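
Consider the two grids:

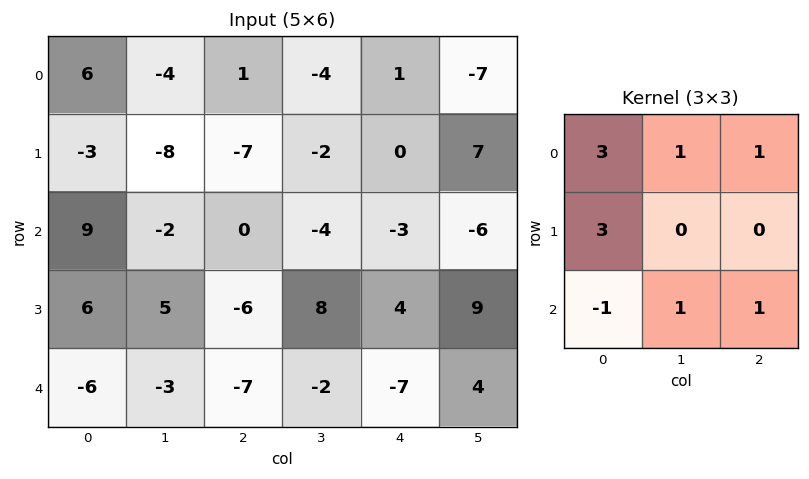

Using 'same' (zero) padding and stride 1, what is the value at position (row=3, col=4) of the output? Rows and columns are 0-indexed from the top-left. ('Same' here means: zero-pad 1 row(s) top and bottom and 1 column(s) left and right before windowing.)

The receptive field on the zero-padded input at this output position is [-4 -3 -6 / 8 4 9 / -2 -7 4]. Elementwise product with the kernel and sum: -4·3 + -3·1 + -6·1 + 8·3 + -2·-1 + -7·1 + 4·1.

2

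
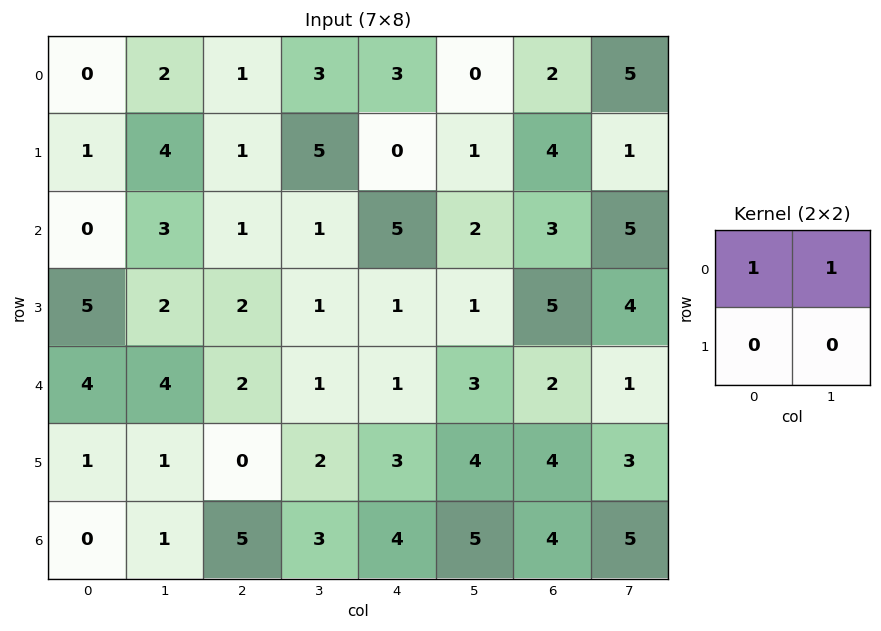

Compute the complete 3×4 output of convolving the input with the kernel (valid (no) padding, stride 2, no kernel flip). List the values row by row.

Output[0,0]: The receptive field on the input at this output position is [0 2 / 1 4]. Elementwise product with the kernel and sum: 0·1 + 2·1.
Output[0,1]: The receptive field on the input at this output position is [1 3 / 1 5]. Elementwise product with the kernel and sum: 1·1 + 3·1.

2 4 3 7
3 2 7 8
8 3 4 3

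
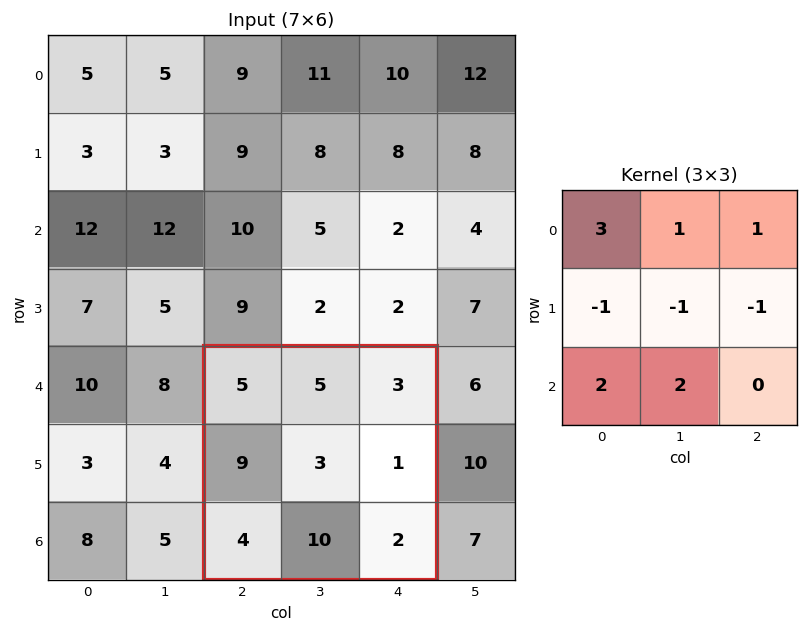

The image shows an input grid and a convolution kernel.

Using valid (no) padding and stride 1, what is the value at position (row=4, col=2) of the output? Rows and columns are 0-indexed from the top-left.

38

The receptive field on the input at this output position is [5 5 3 / 9 3 1 / 4 10 2]. Elementwise product with the kernel and sum: 5·3 + 5·1 + 3·1 + 9·-1 + 3·-1 + 1·-1 + 4·2 + 10·2.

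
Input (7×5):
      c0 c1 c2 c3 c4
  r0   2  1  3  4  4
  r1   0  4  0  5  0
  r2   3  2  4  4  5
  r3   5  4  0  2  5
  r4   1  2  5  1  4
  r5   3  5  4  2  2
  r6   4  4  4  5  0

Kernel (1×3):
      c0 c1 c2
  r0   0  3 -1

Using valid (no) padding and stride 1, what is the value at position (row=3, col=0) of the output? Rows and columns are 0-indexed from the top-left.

The receptive field on the input at this output position is [5 4 0]. Elementwise product with the kernel and sum: 4·3 + 0·-1.

12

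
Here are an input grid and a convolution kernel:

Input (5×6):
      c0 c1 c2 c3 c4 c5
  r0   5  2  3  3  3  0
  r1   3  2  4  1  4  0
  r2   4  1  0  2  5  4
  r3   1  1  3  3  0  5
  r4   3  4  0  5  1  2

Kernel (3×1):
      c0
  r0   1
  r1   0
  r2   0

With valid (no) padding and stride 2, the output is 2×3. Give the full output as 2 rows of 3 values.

Output[0,0]: The receptive field on the input at this output position is [5 / 3 / 4]. Elementwise product with the kernel and sum: 5·1.

5 3 3
4 0 5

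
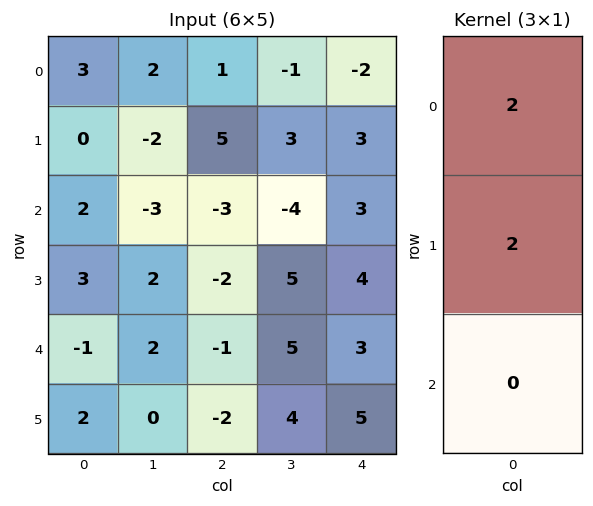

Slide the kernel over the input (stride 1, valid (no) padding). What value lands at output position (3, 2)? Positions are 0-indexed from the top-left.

-6

The receptive field on the input at this output position is [-2 / -1 / -2]. Elementwise product with the kernel and sum: -2·2 + -1·2.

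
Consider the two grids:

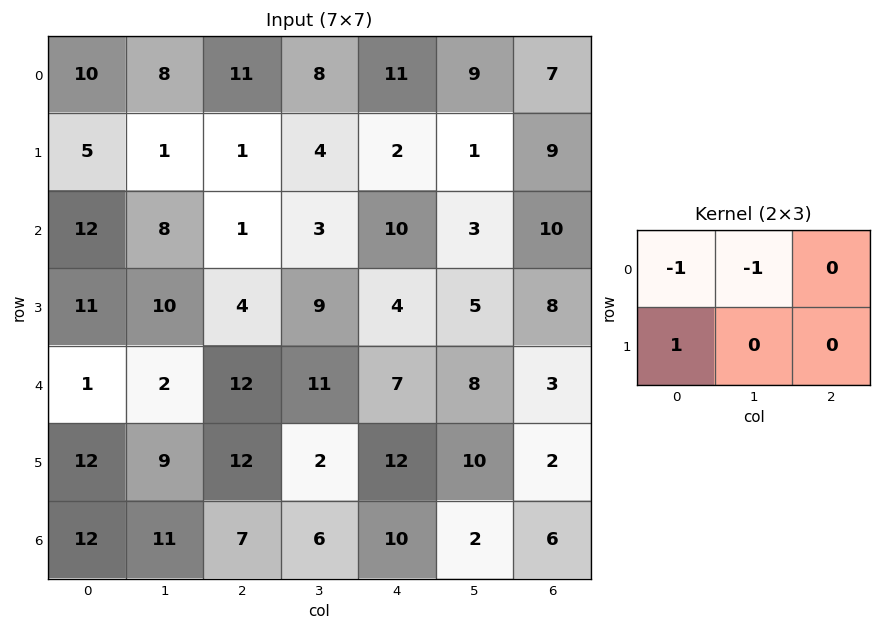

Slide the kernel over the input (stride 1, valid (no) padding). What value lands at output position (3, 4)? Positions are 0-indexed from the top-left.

-2

The receptive field on the input at this output position is [4 5 8 / 7 8 3]. Elementwise product with the kernel and sum: 4·-1 + 5·-1 + 7·1.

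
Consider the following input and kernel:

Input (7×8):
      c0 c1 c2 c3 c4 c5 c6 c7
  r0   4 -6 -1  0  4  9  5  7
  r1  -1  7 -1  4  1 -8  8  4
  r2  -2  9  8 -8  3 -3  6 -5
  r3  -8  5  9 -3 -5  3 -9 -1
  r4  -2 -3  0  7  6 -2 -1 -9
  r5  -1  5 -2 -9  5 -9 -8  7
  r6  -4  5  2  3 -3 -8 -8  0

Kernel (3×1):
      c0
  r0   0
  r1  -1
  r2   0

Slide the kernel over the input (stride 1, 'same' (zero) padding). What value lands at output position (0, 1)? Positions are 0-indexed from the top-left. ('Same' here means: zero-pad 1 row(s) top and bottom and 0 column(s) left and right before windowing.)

The receptive field on the zero-padded input at this output position is [0 / -6 / 7]. Elementwise product with the kernel and sum: -6·-1.

6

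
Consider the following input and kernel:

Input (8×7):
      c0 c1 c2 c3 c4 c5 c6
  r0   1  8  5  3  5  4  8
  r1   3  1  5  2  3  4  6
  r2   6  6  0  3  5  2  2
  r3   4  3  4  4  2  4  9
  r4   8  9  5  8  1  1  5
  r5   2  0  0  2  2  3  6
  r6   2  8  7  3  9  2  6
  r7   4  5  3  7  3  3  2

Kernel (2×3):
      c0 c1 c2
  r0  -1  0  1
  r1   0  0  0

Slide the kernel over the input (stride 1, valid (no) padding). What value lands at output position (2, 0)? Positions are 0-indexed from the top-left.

-6

The receptive field on the input at this output position is [6 6 0 / 4 3 4]. Elementwise product with the kernel and sum: 6·-1 + 0·1.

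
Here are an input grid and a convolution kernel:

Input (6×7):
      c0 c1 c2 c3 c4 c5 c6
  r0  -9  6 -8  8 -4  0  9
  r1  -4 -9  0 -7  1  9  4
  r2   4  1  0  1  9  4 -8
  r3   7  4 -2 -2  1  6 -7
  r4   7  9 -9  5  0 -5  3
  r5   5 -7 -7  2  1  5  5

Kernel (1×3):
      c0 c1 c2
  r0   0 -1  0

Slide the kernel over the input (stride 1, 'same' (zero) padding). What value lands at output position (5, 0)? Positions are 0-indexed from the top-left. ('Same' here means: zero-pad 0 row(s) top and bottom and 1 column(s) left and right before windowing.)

The receptive field on the zero-padded input at this output position is [0 5 -7]. Elementwise product with the kernel and sum: 5·-1.

-5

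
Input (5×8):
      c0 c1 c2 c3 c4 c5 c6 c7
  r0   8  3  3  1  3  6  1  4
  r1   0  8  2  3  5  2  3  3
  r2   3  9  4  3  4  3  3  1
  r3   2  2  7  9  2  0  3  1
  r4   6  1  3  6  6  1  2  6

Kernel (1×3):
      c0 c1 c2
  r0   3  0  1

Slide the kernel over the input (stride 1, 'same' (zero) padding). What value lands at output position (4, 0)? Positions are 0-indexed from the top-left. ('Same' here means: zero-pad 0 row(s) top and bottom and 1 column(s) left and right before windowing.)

The receptive field on the zero-padded input at this output position is [0 6 1]. Elementwise product with the kernel and sum: 0·3 + 1·1.

1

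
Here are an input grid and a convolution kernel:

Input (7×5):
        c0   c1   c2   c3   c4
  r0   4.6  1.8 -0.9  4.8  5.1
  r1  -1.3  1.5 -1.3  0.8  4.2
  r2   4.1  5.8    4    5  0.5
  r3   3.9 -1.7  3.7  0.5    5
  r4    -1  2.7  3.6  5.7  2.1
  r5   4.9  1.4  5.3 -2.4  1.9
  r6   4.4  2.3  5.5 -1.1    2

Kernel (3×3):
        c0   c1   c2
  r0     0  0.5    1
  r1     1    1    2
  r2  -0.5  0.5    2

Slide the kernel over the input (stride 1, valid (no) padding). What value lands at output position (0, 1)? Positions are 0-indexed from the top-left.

The receptive field on the input at this output position is [1.8 -0.9 4.8 / 1.5 -1.3 0.8 / 5.8 4 5]. Elementwise product with the kernel and sum: -0.9·0.5 + 4.8·1 + 1.5·1 + -1.3·1 + 0.8·2 + 5.8·-0.5 + 4·0.5 + 5·2.

15.25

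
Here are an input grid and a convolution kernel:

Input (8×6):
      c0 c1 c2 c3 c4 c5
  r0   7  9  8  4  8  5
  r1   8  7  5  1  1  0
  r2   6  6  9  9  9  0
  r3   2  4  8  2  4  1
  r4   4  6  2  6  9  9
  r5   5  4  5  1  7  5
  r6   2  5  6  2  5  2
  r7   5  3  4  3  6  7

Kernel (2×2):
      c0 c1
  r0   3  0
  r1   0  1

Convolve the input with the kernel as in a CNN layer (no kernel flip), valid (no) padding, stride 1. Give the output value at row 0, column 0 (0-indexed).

The receptive field on the input at this output position is [7 9 / 8 7]. Elementwise product with the kernel and sum: 7·3 + 7·1.

28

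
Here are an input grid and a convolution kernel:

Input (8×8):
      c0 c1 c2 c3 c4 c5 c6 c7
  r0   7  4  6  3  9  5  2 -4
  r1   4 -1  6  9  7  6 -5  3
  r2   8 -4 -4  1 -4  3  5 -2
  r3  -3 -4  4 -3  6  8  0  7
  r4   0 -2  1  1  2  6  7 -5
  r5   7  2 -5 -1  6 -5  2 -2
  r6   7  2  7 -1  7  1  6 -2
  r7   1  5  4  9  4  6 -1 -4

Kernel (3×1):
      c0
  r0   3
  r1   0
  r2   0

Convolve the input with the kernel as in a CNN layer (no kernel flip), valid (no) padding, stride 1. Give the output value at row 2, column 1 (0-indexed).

-12

The receptive field on the input at this output position is [-4 / -4 / -2]. Elementwise product with the kernel and sum: -4·3.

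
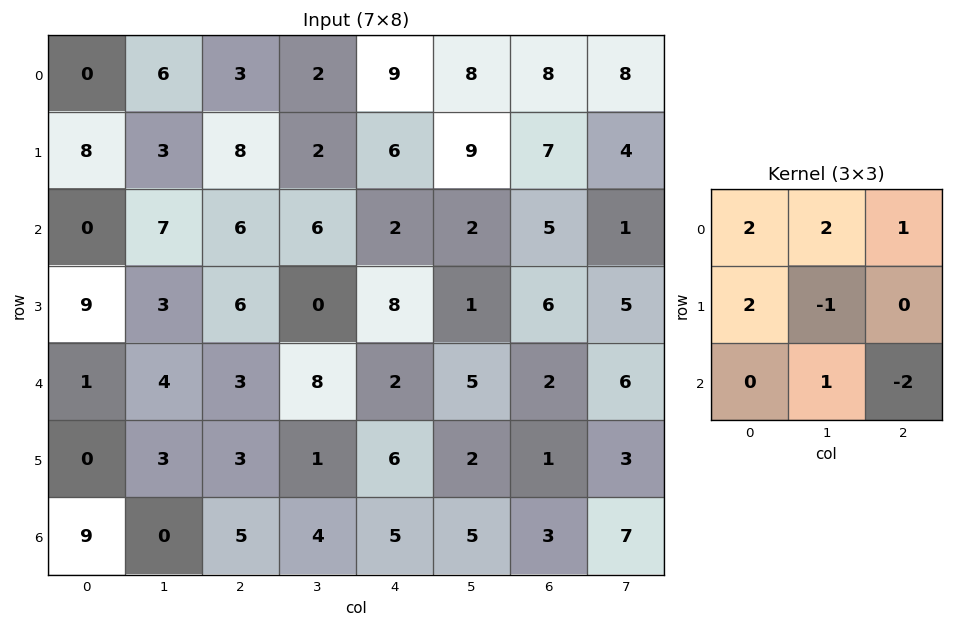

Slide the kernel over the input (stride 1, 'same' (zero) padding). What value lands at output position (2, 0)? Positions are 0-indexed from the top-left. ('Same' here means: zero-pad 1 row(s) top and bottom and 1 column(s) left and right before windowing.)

22

The receptive field on the zero-padded input at this output position is [0 8 3 / 0 0 7 / 0 9 3]. Elementwise product with the kernel and sum: 0·2 + 8·2 + 3·1 + 0·2 + 0·-1 + 9·1 + 3·-2.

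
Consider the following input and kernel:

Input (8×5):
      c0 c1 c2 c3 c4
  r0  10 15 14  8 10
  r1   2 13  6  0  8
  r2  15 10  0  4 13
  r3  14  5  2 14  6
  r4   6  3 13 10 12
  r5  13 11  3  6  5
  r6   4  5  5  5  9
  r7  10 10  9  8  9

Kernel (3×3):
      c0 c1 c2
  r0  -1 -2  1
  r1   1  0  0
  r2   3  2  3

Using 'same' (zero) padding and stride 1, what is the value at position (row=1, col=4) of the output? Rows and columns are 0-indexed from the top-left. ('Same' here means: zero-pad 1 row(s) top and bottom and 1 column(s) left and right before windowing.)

The receptive field on the zero-padded input at this output position is [8 10 0 / 0 8 0 / 4 13 0]. Elementwise product with the kernel and sum: 8·-1 + 10·-2 + 0·1 + 0·1 + 4·3 + 13·2 + 0·3.

10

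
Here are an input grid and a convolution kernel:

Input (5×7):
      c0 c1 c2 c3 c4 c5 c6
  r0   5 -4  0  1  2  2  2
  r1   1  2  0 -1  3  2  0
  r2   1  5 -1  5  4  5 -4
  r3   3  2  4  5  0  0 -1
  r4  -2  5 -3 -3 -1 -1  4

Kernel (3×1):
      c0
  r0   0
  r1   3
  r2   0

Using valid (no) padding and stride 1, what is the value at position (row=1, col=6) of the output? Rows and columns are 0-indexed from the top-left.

-12

The receptive field on the input at this output position is [0 / -4 / -1]. Elementwise product with the kernel and sum: -4·3.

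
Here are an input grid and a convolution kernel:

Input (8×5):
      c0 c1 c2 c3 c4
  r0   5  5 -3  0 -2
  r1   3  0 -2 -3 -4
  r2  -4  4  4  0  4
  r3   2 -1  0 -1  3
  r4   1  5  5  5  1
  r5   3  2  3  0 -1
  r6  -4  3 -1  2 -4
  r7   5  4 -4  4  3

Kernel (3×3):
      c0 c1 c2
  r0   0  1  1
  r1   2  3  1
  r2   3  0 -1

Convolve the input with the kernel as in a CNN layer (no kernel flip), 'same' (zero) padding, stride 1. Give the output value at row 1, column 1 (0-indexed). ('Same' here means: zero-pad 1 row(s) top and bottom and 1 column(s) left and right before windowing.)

The receptive field on the zero-padded input at this output position is [5 5 -3 / 3 0 -2 / -4 4 4]. Elementwise product with the kernel and sum: 5·1 + -3·1 + 3·2 + 0·3 + -2·1 + -4·3 + 4·-1.

-10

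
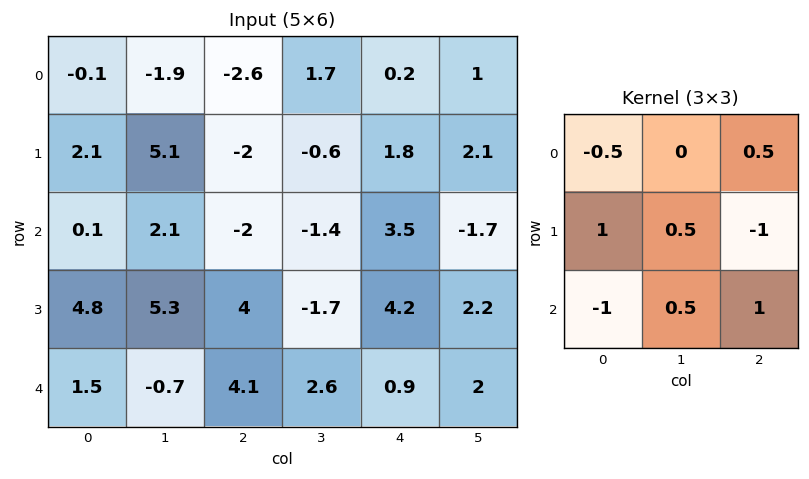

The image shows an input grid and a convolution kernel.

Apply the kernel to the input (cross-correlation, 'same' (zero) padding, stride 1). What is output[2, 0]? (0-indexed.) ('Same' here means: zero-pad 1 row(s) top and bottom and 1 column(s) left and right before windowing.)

The receptive field on the zero-padded input at this output position is [0 2.1 5.1 / 0 0.1 2.1 / 0 4.8 5.3]. Elementwise product with the kernel and sum: 0·-0.5 + 5.1·0.5 + 0·1 + 0.1·0.5 + 2.1·-1 + 0·-1 + 4.8·0.5 + 5.3·1.

8.2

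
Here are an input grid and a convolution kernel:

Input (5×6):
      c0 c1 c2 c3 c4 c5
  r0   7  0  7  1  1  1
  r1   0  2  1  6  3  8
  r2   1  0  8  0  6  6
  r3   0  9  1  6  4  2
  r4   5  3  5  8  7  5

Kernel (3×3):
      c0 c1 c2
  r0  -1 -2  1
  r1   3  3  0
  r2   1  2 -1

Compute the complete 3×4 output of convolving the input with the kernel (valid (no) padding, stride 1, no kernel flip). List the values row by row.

-1 12 15 31
17 31 23 26
40 19 33 41

Output[0,0]: The receptive field on the input at this output position is [7 0 7 / 0 2 1 / 1 0 8]. Elementwise product with the kernel and sum: 7·-1 + 0·-2 + 7·1 + 0·3 + 2·3 + 1·1 + 0·2 + 8·-1.
Output[0,1]: The receptive field on the input at this output position is [0 7 1 / 2 1 6 / 0 8 0]. Elementwise product with the kernel and sum: 0·-1 + 7·-2 + 1·1 + 2·3 + 1·3 + 0·1 + 8·2 + 0·-1.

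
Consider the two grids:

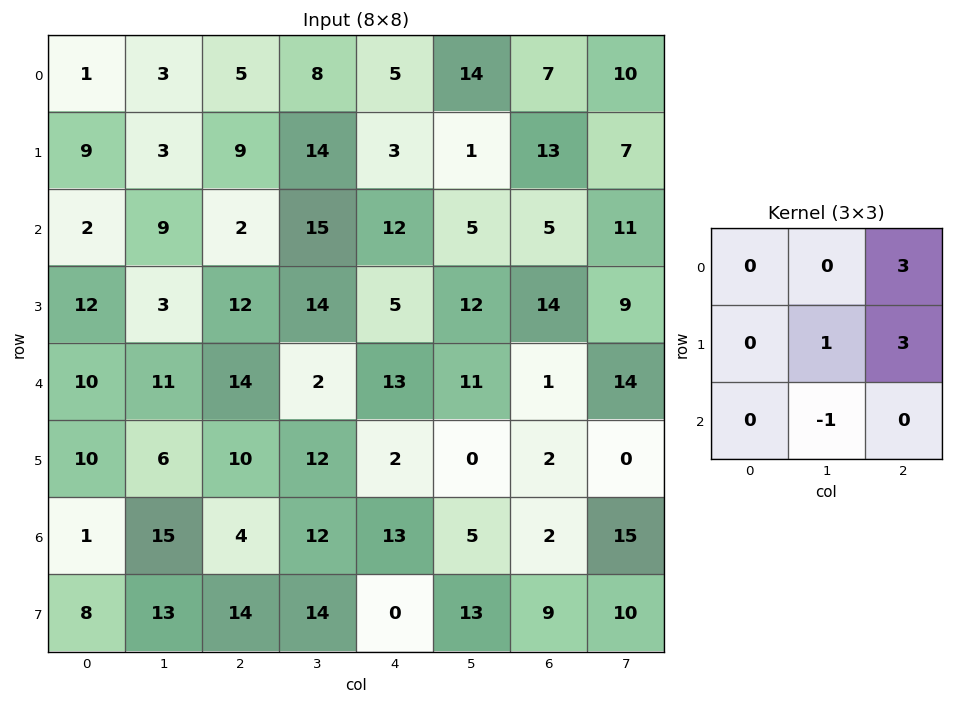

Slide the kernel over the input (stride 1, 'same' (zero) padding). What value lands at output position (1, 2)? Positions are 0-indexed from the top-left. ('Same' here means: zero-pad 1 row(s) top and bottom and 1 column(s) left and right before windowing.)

The receptive field on the zero-padded input at this output position is [3 5 8 / 3 9 14 / 9 2 15]. Elementwise product with the kernel and sum: 8·3 + 9·1 + 14·3 + 2·-1.

73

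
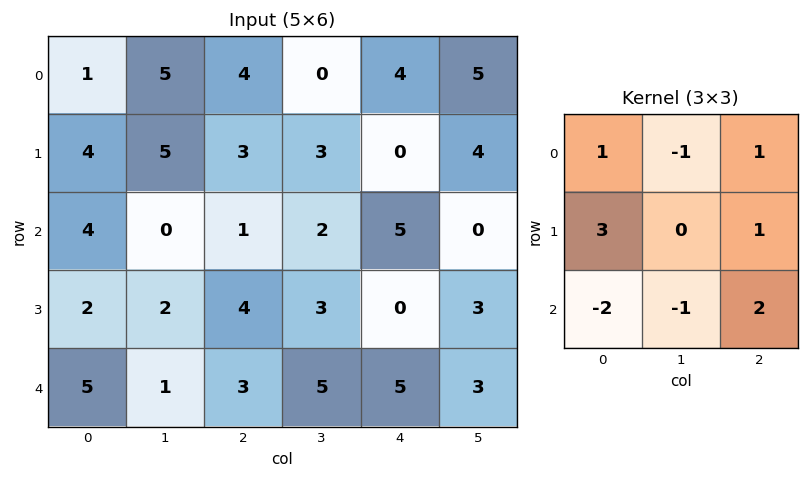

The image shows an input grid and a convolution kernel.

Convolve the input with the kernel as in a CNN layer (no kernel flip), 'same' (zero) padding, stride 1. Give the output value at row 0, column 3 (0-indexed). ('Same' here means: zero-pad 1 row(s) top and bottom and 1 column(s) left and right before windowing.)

The receptive field on the zero-padded input at this output position is [0 0 0 / 4 0 4 / 3 3 0]. Elementwise product with the kernel and sum: 0·1 + 0·-1 + 0·1 + 4·3 + 4·1 + 3·-2 + 3·-1 + 0·2.

7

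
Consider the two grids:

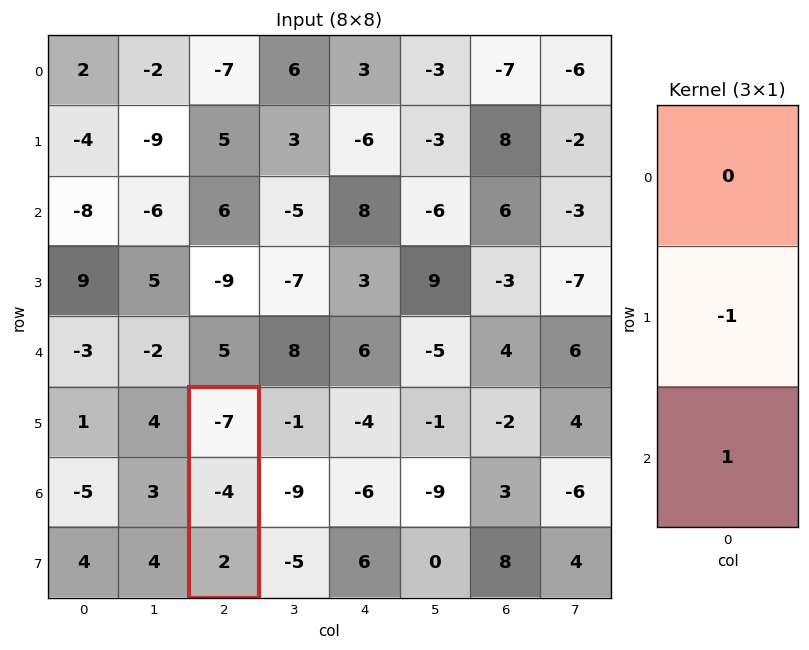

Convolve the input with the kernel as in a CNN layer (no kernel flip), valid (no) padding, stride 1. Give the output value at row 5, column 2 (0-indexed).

The receptive field on the input at this output position is [-7 / -4 / 2]. Elementwise product with the kernel and sum: -4·-1 + 2·1.

6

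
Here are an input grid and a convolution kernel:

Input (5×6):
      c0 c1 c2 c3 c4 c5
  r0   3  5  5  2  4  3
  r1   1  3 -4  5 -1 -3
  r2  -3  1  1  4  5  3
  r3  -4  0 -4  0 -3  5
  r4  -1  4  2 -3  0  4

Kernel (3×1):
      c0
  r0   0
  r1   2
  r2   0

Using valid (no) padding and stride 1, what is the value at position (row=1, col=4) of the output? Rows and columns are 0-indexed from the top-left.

10

The receptive field on the input at this output position is [-1 / 5 / -3]. Elementwise product with the kernel and sum: 5·2.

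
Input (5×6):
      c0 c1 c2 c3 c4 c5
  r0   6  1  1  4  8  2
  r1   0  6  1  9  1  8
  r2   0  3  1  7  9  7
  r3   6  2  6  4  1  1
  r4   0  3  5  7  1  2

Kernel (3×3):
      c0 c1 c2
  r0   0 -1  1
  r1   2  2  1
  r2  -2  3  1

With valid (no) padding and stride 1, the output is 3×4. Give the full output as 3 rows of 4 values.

23 30 53 42
2 41 18 42
34 42 35 0

Output[0,0]: The receptive field on the input at this output position is [6 1 1 / 0 6 1 / 0 3 1]. Elementwise product with the kernel and sum: 1·-1 + 1·1 + 0·2 + 6·2 + 1·1 + 0·-2 + 3·3 + 1·1.
Output[0,1]: The receptive field on the input at this output position is [1 1 4 / 6 1 9 / 3 1 7]. Elementwise product with the kernel and sum: 1·-1 + 4·1 + 6·2 + 1·2 + 9·1 + 3·-2 + 1·3 + 7·1.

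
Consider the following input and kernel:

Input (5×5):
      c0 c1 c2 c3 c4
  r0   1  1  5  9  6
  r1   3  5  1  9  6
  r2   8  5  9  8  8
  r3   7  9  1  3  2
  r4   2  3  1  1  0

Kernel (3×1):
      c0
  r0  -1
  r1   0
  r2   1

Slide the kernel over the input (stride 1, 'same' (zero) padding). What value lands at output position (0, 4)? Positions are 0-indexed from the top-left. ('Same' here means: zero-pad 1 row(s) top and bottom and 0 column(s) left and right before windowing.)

The receptive field on the zero-padded input at this output position is [0 / 6 / 6]. Elementwise product with the kernel and sum: 0·-1 + 6·1.

6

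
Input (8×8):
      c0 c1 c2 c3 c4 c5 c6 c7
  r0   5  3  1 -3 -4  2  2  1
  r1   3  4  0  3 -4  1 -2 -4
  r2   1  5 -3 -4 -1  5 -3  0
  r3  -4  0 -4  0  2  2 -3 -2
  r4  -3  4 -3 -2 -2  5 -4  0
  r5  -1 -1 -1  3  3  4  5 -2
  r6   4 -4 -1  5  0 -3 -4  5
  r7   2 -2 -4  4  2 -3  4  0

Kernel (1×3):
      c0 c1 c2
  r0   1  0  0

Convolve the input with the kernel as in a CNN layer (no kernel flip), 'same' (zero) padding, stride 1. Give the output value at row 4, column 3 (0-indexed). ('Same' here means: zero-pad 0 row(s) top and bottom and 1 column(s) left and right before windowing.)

The receptive field on the zero-padded input at this output position is [-3 -2 -2]. Elementwise product with the kernel and sum: -3·1.

-3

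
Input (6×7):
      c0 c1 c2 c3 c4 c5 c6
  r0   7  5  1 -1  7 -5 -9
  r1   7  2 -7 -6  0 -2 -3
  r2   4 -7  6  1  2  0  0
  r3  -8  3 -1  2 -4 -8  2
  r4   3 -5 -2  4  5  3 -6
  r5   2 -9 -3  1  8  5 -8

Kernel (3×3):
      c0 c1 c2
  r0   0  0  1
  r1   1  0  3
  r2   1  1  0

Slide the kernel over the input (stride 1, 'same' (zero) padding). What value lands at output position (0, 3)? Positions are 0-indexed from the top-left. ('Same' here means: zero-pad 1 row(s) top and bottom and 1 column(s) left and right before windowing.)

9

The receptive field on the zero-padded input at this output position is [0 0 0 / 1 -1 7 / -7 -6 0]. Elementwise product with the kernel and sum: 0·1 + 1·1 + 7·3 + -7·1 + -6·1.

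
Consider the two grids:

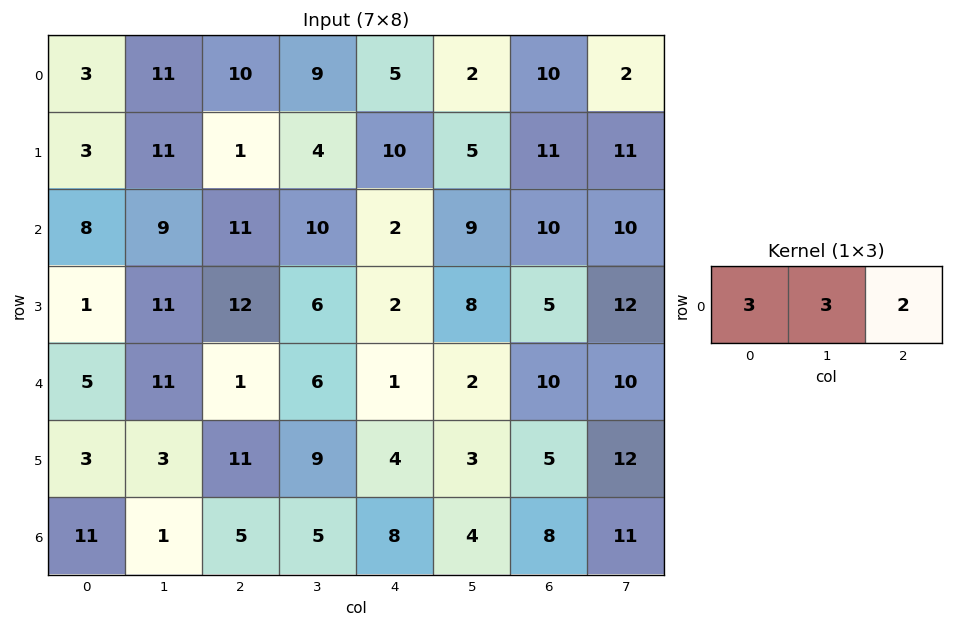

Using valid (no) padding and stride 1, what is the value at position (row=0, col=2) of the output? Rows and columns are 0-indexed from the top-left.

The receptive field on the input at this output position is [10 9 5]. Elementwise product with the kernel and sum: 10·3 + 9·3 + 5·2.

67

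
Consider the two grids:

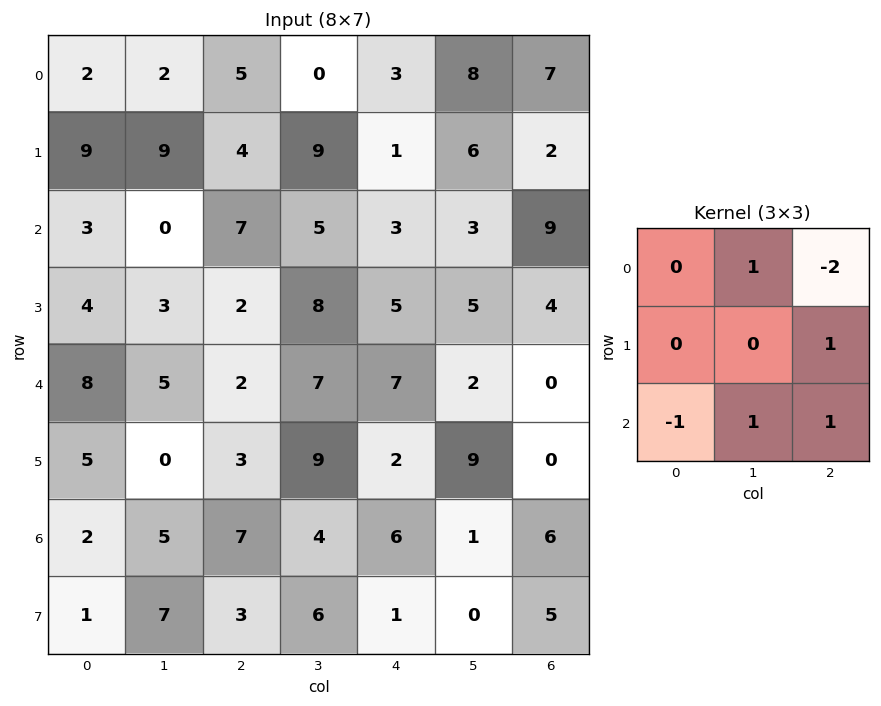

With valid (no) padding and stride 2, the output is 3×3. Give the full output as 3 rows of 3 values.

Output[0,0]: The receptive field on the input at this output position is [2 2 5 / 9 9 4 / 3 0 7]. Elementwise product with the kernel and sum: 2·1 + 5·-2 + 4·1 + 3·-1 + 0·1 + 7·1.

0 -4 5
-13 16 -16
14 -2 3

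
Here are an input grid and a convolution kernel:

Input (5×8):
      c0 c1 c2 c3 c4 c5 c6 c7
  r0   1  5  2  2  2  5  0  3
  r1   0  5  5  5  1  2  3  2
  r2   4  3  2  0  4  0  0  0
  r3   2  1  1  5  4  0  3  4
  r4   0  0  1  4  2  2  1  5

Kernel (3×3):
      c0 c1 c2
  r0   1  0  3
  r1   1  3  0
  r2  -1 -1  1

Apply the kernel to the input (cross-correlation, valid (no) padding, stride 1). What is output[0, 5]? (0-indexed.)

25

The receptive field on the input at this output position is [5 0 3 / 2 3 2 / 0 0 0]. Elementwise product with the kernel and sum: 5·1 + 3·3 + 2·1 + 3·3 + 0·-1 + 0·-1 + 0·1.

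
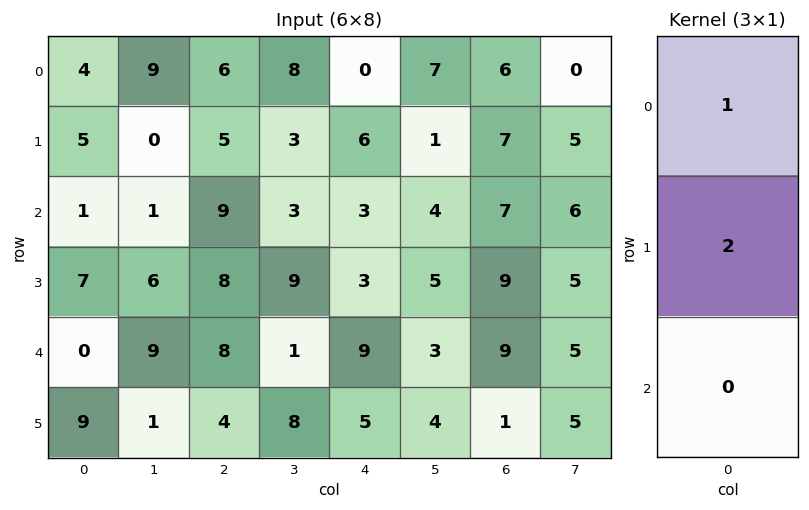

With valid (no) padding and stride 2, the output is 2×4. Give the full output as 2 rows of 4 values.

Output[0,0]: The receptive field on the input at this output position is [4 / 5 / 1]. Elementwise product with the kernel and sum: 4·1 + 5·2.

14 16 12 20
15 25 9 25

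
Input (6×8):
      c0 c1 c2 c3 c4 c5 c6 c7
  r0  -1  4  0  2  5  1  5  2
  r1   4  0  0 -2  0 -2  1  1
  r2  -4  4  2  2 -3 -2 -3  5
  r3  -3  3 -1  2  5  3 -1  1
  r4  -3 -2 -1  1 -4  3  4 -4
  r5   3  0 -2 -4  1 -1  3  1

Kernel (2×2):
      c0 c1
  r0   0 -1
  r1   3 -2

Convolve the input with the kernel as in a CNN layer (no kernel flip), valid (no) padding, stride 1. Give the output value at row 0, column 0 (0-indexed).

8

The receptive field on the input at this output position is [-1 4 / 4 0]. Elementwise product with the kernel and sum: 4·-1 + 4·3 + 0·-2.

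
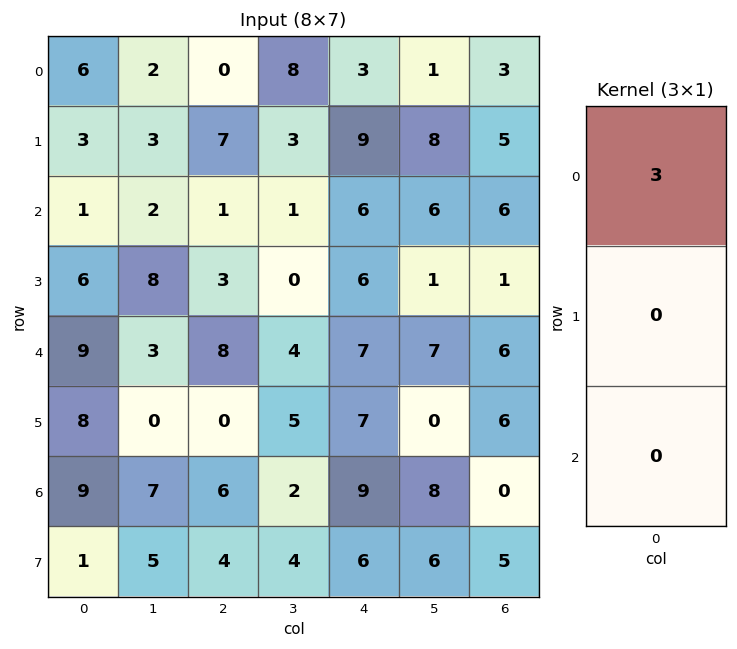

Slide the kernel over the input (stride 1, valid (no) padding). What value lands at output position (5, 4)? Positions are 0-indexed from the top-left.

21

The receptive field on the input at this output position is [7 / 9 / 6]. Elementwise product with the kernel and sum: 7·3.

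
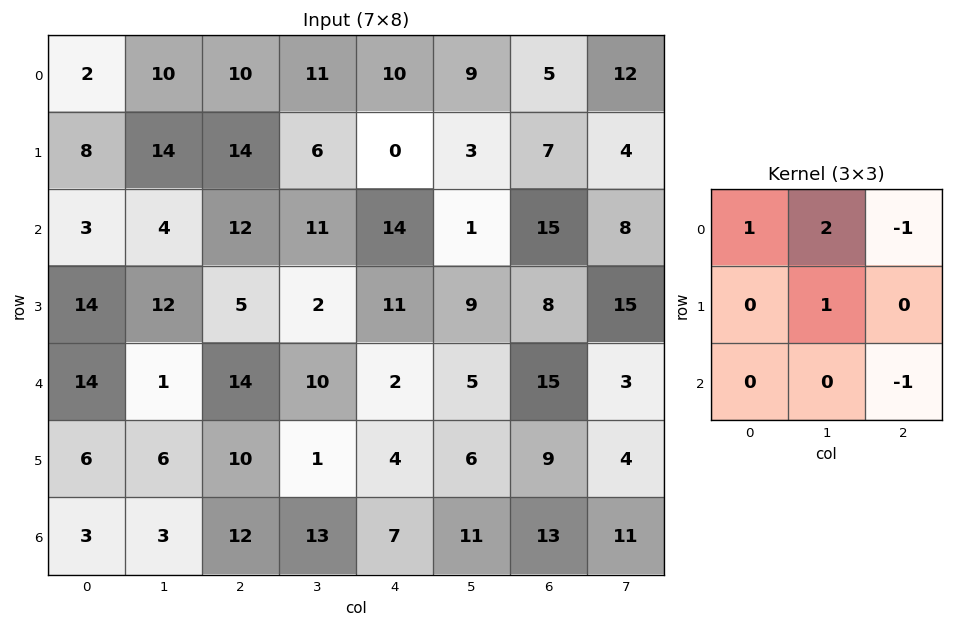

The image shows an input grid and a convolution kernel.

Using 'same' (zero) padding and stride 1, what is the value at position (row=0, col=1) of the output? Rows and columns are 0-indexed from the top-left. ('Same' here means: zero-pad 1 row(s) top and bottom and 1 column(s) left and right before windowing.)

The receptive field on the zero-padded input at this output position is [0 0 0 / 2 10 10 / 8 14 14]. Elementwise product with the kernel and sum: 0·1 + 0·2 + 0·-1 + 10·1 + 14·-1.

-4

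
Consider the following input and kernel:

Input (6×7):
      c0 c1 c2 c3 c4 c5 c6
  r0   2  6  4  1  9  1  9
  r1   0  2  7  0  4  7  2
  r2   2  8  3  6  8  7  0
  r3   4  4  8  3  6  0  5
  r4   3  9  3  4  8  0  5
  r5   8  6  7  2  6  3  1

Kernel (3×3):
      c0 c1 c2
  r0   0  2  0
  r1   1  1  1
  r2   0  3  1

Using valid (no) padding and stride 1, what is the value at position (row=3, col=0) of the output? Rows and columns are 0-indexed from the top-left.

48

The receptive field on the input at this output position is [4 4 8 / 3 9 3 / 8 6 7]. Elementwise product with the kernel and sum: 4·2 + 3·1 + 9·1 + 3·1 + 6·3 + 7·1.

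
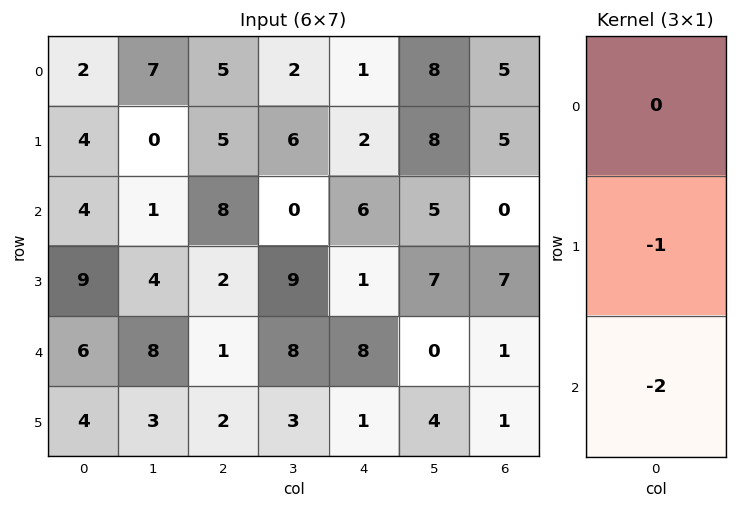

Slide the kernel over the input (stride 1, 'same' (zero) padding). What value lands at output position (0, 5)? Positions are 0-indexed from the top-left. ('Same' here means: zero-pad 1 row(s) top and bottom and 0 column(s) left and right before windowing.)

The receptive field on the zero-padded input at this output position is [0 / 8 / 8]. Elementwise product with the kernel and sum: 8·-1 + 8·-2.

-24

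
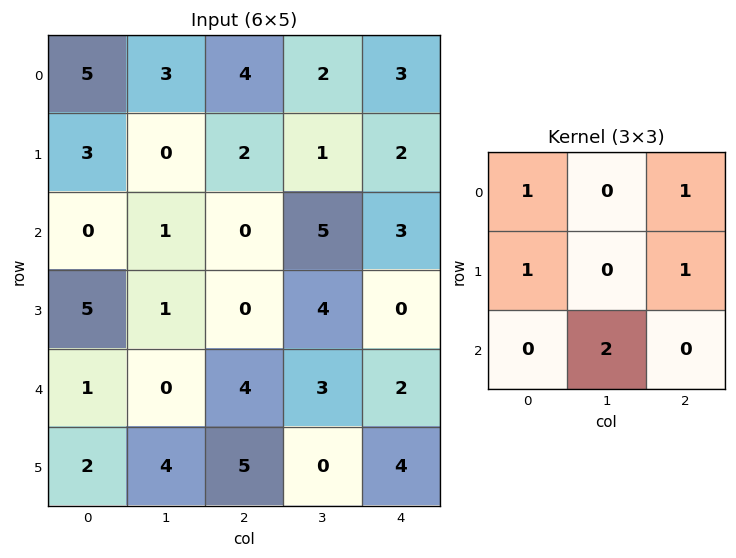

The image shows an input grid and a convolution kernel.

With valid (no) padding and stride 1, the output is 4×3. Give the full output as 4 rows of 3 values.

Output[0,0]: The receptive field on the input at this output position is [5 3 4 / 3 0 2 / 0 1 0]. Elementwise product with the kernel and sum: 5·1 + 4·1 + 3·1 + 2·1 + 1·2.
Output[0,1]: The receptive field on the input at this output position is [3 4 2 / 0 2 1 / 1 0 5]. Elementwise product with the kernel and sum: 3·1 + 2·1 + 0·1 + 1·1 + 0·2.

16 6 21
7 7 15
5 19 9
18 18 6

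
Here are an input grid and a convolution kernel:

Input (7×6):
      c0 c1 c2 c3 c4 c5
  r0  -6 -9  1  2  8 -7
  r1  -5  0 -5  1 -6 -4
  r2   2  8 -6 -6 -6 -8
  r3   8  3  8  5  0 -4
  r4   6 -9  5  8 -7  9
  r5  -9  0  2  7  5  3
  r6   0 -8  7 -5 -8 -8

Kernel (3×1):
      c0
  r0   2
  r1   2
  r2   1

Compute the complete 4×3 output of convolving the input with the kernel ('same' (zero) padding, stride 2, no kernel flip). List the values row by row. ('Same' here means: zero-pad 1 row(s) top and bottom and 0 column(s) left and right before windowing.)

-17 -3 10
2 -14 -24
19 28 -9
-18 18 -6

Output[0,0]: The receptive field on the zero-padded input at this output position is [0 / -6 / -5]. Elementwise product with the kernel and sum: 0·2 + -6·2 + -5·1.
Output[0,1]: The receptive field on the zero-padded input at this output position is [0 / 1 / -5]. Elementwise product with the kernel and sum: 0·2 + 1·2 + -5·1.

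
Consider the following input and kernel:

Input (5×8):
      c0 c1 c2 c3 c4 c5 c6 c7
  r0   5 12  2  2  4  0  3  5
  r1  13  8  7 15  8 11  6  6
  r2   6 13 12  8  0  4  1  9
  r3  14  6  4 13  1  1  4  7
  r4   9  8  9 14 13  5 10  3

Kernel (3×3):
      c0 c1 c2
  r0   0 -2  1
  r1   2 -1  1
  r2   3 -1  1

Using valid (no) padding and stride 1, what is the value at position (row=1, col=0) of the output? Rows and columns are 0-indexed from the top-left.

The receptive field on the input at this output position is [13 8 7 / 6 13 12 / 14 6 4]. Elementwise product with the kernel and sum: 8·-2 + 7·1 + 6·2 + 13·-1 + 12·1 + 14·3 + 6·-1 + 4·1.

42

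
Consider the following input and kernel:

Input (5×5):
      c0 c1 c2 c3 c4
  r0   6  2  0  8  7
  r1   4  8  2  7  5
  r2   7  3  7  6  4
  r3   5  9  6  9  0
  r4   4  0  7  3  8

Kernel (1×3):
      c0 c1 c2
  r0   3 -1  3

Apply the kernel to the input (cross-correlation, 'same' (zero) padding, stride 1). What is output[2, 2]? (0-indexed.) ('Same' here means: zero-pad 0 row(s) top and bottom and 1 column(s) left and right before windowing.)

The receptive field on the zero-padded input at this output position is [3 7 6]. Elementwise product with the kernel and sum: 3·3 + 7·-1 + 6·3.

20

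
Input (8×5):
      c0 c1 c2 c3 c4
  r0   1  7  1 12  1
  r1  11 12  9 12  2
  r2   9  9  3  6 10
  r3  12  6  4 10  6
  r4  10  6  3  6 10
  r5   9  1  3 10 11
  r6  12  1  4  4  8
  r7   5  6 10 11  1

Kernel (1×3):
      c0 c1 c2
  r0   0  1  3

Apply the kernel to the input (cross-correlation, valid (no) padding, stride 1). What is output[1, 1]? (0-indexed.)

The receptive field on the input at this output position is [12 9 12]. Elementwise product with the kernel and sum: 9·1 + 12·3.

45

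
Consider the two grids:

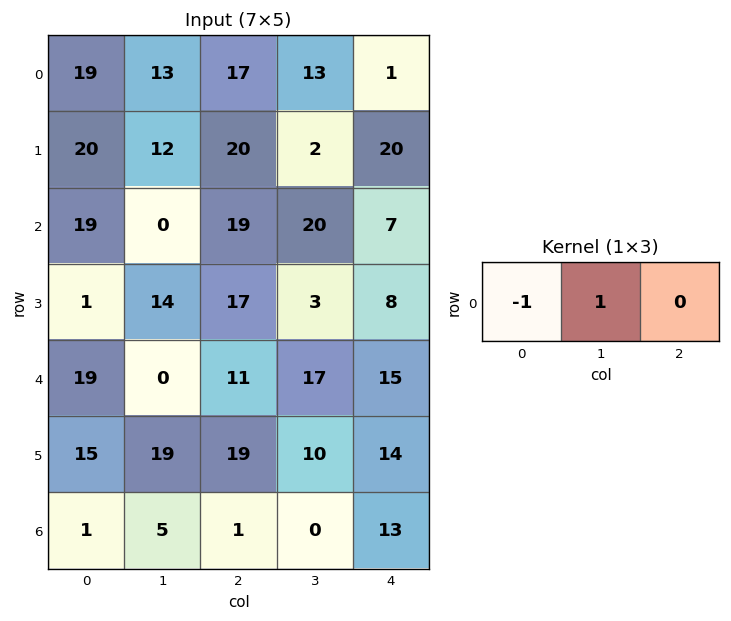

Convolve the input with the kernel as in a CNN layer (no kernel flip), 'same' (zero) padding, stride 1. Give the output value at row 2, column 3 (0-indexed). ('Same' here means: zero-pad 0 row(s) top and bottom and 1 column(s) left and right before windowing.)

1

The receptive field on the zero-padded input at this output position is [19 20 7]. Elementwise product with the kernel and sum: 19·-1 + 20·1.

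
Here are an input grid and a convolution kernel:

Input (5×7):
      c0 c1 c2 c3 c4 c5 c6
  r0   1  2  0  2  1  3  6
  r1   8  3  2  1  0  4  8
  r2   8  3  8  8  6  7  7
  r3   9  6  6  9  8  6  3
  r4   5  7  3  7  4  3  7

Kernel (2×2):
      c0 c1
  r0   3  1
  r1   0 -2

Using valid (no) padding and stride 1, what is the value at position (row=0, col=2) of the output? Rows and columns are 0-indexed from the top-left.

The receptive field on the input at this output position is [0 2 / 2 1]. Elementwise product with the kernel and sum: 0·3 + 2·1 + 1·-2.

0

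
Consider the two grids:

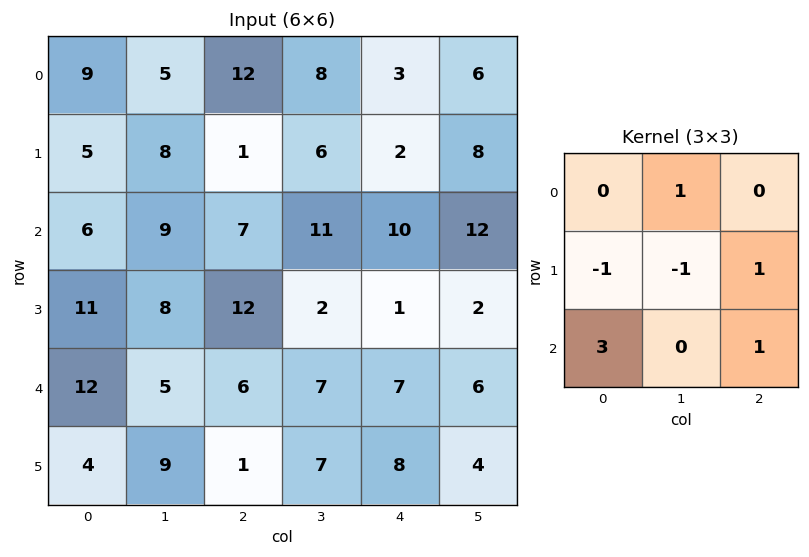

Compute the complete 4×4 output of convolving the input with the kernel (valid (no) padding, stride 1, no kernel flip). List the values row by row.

18 47 34 48
45 22 35 1
44 11 23 36
10 42 7 18

Output[0,0]: The receptive field on the input at this output position is [9 5 12 / 5 8 1 / 6 9 7]. Elementwise product with the kernel and sum: 5·1 + 5·-1 + 8·-1 + 1·1 + 6·3 + 7·1.
Output[0,1]: The receptive field on the input at this output position is [5 12 8 / 8 1 6 / 9 7 11]. Elementwise product with the kernel and sum: 12·1 + 8·-1 + 1·-1 + 6·1 + 9·3 + 11·1.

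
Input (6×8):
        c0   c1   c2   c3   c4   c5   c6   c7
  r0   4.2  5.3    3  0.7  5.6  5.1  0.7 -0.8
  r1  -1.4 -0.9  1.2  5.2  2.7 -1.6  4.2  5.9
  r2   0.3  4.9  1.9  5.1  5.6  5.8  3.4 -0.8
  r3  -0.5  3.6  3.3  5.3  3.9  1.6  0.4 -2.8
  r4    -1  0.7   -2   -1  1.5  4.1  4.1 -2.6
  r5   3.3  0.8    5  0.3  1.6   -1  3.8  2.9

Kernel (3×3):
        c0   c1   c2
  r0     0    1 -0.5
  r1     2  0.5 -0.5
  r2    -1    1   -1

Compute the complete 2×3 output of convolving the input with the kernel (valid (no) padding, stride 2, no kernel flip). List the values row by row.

2.65 -0.85 4.05
6.8 9.1 11

Output[0,0]: The receptive field on the input at this output position is [4.2 5.3 3 / -1.4 -0.9 1.2 / 0.3 4.9 1.9]. Elementwise product with the kernel and sum: 5.3·1 + 3·-0.5 + -1.4·2 + -0.9·0.5 + 1.2·-0.5 + 0.3·-1 + 4.9·1 + 1.9·-1.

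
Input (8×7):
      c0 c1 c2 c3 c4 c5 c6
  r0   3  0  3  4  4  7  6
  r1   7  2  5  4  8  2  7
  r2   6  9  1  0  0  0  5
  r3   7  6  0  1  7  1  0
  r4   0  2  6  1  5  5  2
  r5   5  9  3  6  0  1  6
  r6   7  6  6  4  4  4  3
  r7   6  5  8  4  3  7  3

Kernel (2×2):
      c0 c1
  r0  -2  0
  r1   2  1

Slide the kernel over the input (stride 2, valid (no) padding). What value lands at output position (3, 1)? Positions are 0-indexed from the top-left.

The receptive field on the input at this output position is [6 4 / 8 4]. Elementwise product with the kernel and sum: 6·-2 + 8·2 + 4·1.

8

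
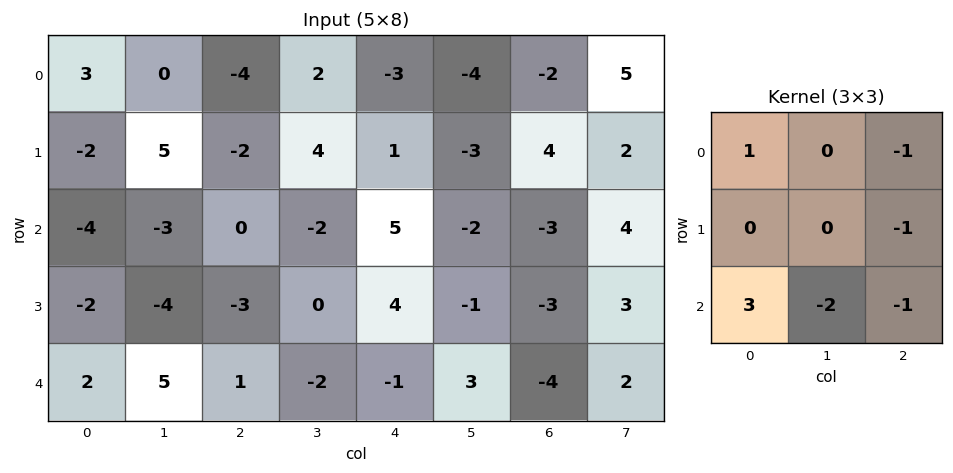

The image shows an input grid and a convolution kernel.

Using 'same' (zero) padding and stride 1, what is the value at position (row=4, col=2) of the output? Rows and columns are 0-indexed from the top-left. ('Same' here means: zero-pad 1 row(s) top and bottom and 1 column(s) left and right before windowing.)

The receptive field on the zero-padded input at this output position is [-4 -3 0 / 5 1 -2 / 0 0 0]. Elementwise product with the kernel and sum: -4·1 + 0·-1 + -2·-1 + 0·3 + 0·-2 + 0·-1.

-2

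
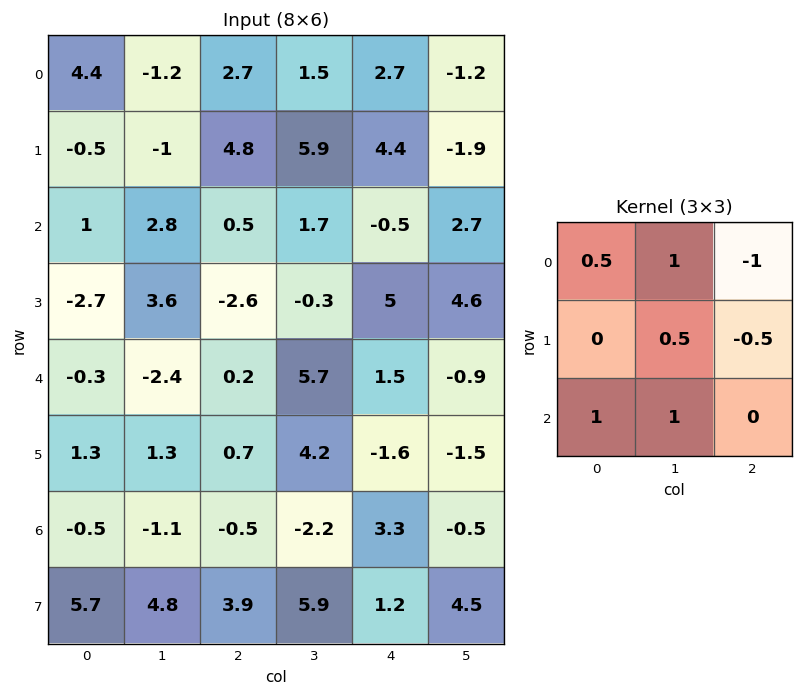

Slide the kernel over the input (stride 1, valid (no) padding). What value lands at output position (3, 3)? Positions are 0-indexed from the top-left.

The receptive field on the input at this output position is [-0.3 5 4.6 / 5.7 1.5 -0.9 / 4.2 -1.6 -1.5]. Elementwise product with the kernel and sum: -0.3·0.5 + 5·1 + 4.6·-1 + 1.5·0.5 + -0.9·-0.5 + 4.2·1 + -1.6·1.

4.05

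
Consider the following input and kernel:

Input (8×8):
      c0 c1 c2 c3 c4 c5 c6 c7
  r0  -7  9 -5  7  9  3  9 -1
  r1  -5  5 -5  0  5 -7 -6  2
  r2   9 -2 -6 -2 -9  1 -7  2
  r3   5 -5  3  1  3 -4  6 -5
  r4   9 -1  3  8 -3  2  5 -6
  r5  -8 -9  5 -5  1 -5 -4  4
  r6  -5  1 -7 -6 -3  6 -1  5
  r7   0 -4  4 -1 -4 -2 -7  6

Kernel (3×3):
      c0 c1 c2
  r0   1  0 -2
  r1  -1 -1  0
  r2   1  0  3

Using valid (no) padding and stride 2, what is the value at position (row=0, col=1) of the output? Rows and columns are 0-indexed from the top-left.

The receptive field on the input at this output position is [-5 7 9 / -5 0 5 / -6 -2 -9]. Elementwise product with the kernel and sum: -5·1 + 9·-2 + -5·-1 + 0·-1 + -6·1 + -9·3.

-51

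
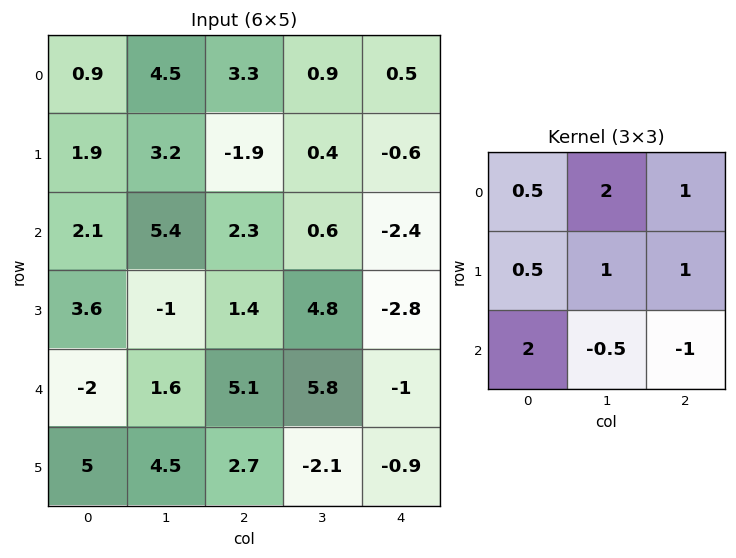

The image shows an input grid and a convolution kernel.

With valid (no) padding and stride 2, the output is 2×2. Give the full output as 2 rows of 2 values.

Output[0,0]: The receptive field on the input at this output position is [0.9 4.5 3.3 / 1.9 3.2 -1.9 / 2.1 5.4 2.3]. Elementwise product with the kernel and sum: 0.9·0.5 + 4.5·2 + 3.3·1 + 1.9·0.5 + 3.2·1 + -1.9·1 + 2.1·2 + 5.4·-0.5 + 2.3·-1.

14.2 9.5
6.45 10.95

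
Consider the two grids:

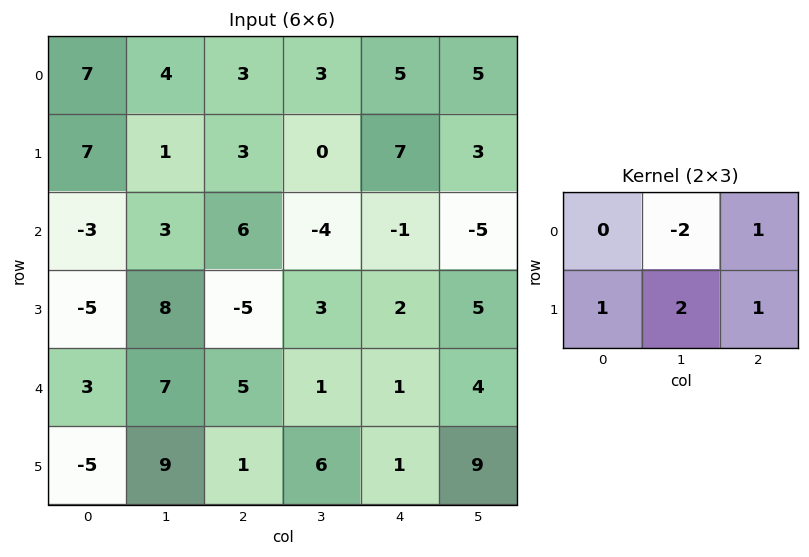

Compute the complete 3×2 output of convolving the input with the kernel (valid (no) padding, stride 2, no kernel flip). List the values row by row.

Output[0,0]: The receptive field on the input at this output position is [7 4 3 / 7 1 3]. Elementwise product with the kernel and sum: 4·-2 + 3·1 + 7·1 + 1·2 + 3·1.
Output[0,1]: The receptive field on the input at this output position is [3 3 5 / 3 0 7]. Elementwise product with the kernel and sum: 3·-2 + 5·1 + 3·1 + 0·2 + 7·1.

7 9
6 10
5 13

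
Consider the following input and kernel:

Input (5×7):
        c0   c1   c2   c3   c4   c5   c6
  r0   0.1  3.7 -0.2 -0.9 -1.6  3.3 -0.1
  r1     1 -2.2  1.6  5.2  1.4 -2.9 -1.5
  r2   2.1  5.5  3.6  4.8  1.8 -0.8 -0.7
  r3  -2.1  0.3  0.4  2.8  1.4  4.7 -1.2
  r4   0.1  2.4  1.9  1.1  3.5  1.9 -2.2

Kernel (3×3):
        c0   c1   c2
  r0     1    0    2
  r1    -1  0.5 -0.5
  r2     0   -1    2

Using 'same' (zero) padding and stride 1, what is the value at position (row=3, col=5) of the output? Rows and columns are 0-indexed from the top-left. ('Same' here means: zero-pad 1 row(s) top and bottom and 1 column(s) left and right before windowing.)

-4.35

The receptive field on the zero-padded input at this output position is [1.8 -0.8 -0.7 / 1.4 4.7 -1.2 / 3.5 1.9 -2.2]. Elementwise product with the kernel and sum: 1.8·1 + -0.7·2 + 1.4·-1 + 4.7·0.5 + -1.2·-0.5 + 1.9·-1 + -2.2·2.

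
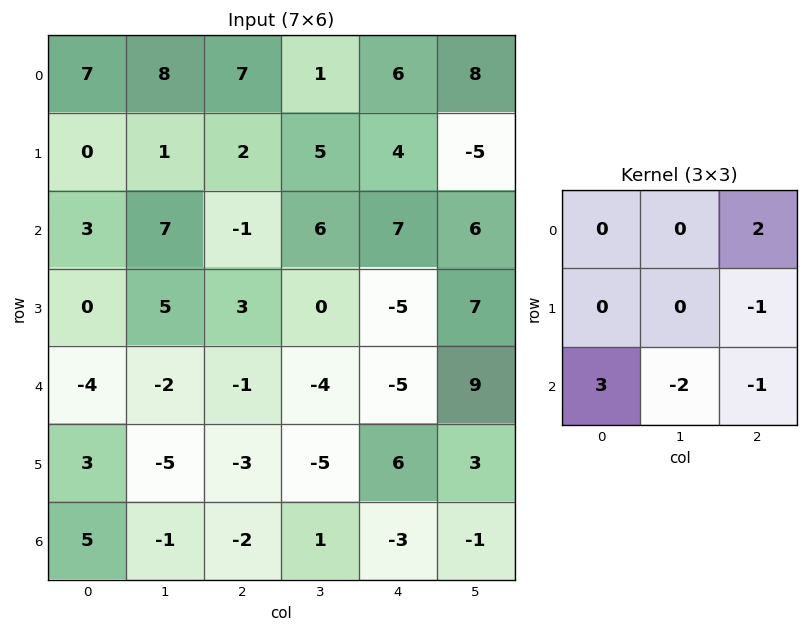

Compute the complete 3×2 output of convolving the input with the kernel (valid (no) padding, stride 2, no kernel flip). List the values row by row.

8 -14
-12 29
20 -21

Output[0,0]: The receptive field on the input at this output position is [7 8 7 / 0 1 2 / 3 7 -1]. Elementwise product with the kernel and sum: 7·2 + 2·-1 + 3·3 + 7·-2 + -1·-1.
Output[0,1]: The receptive field on the input at this output position is [7 1 6 / 2 5 4 / -1 6 7]. Elementwise product with the kernel and sum: 6·2 + 4·-1 + -1·3 + 6·-2 + 7·-1.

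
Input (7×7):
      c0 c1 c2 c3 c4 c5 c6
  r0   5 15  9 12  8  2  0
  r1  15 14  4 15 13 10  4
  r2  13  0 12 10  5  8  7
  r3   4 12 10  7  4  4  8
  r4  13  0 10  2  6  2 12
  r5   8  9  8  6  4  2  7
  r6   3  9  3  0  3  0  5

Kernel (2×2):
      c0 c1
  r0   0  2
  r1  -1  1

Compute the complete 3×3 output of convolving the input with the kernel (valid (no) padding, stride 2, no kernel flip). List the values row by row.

Output[0,0]: The receptive field on the input at this output position is [5 15 / 15 14]. Elementwise product with the kernel and sum: 15·2 + 15·-1 + 14·1.
Output[0,1]: The receptive field on the input at this output position is [9 12 / 4 15]. Elementwise product with the kernel and sum: 12·2 + 4·-1 + 15·1.

29 35 1
8 17 16
1 2 2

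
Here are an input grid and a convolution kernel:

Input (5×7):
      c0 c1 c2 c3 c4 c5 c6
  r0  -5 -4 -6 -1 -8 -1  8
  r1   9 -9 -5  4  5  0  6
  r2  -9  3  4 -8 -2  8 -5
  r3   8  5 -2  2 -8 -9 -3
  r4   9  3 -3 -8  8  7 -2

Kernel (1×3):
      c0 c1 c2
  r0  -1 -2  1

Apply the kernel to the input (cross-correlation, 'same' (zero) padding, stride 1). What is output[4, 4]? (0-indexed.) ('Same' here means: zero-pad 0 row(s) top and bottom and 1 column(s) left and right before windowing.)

The receptive field on the zero-padded input at this output position is [-8 8 7]. Elementwise product with the kernel and sum: -8·-1 + 8·-2 + 7·1.

-1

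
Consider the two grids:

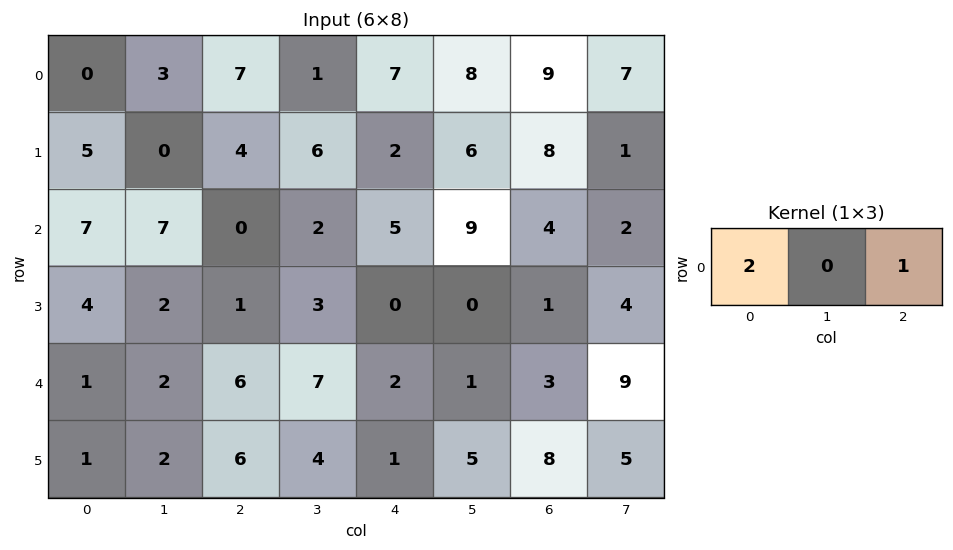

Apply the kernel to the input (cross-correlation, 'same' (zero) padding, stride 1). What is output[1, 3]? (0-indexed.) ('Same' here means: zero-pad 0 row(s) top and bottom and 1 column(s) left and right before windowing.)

10

The receptive field on the zero-padded input at this output position is [4 6 2]. Elementwise product with the kernel and sum: 4·2 + 2·1.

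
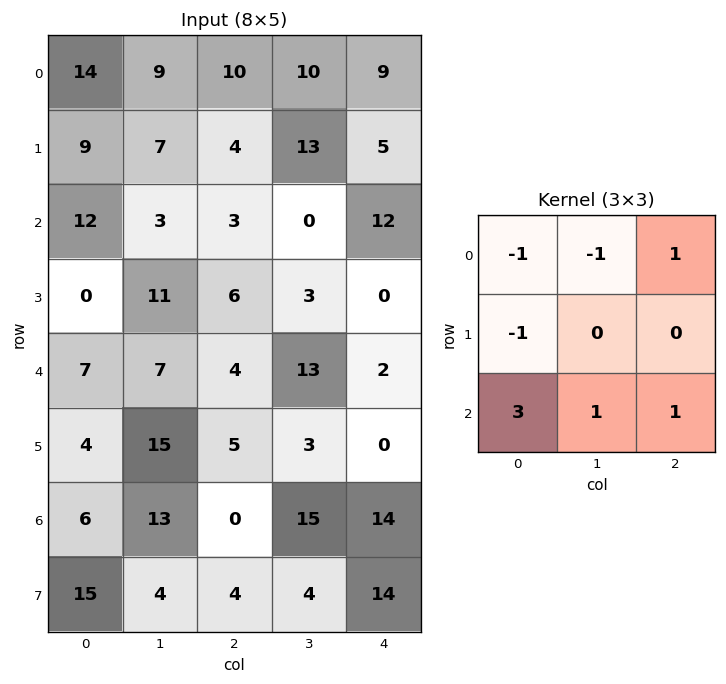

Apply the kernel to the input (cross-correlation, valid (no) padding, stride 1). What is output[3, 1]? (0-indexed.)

32

The receptive field on the input at this output position is [11 6 3 / 7 4 13 / 15 5 3]. Elementwise product with the kernel and sum: 11·-1 + 6·-1 + 3·1 + 7·-1 + 15·3 + 5·1 + 3·1.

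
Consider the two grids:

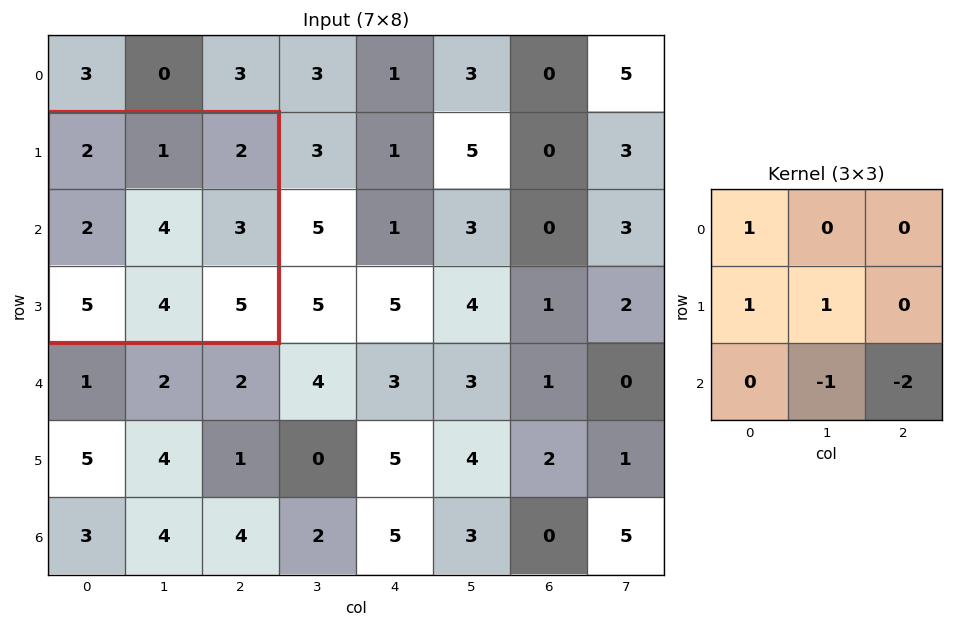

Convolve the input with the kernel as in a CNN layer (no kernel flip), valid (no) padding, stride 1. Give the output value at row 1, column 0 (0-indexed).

-6

The receptive field on the input at this output position is [2 1 2 / 2 4 3 / 5 4 5]. Elementwise product with the kernel and sum: 2·1 + 2·1 + 4·1 + 4·-1 + 5·-2.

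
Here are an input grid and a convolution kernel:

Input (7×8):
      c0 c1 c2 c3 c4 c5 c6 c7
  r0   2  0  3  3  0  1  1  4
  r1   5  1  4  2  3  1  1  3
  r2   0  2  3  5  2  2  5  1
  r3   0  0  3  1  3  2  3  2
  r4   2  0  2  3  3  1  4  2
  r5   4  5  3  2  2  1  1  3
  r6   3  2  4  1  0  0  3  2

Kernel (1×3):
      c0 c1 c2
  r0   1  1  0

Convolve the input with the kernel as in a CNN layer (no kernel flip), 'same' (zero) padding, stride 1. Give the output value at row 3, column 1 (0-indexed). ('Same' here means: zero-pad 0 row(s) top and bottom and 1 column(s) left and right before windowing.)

The receptive field on the zero-padded input at this output position is [0 0 3]. Elementwise product with the kernel and sum: 0·1 + 0·1.

0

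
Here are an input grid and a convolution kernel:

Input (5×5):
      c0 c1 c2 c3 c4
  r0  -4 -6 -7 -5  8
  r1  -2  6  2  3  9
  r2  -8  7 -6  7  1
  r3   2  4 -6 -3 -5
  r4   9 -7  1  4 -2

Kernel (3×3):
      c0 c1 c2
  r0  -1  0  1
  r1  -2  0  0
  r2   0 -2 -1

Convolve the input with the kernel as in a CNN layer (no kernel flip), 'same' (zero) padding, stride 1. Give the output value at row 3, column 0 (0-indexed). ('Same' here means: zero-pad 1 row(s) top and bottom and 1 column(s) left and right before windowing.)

The receptive field on the zero-padded input at this output position is [0 -8 7 / 0 2 4 / 0 9 -7]. Elementwise product with the kernel and sum: 0·-1 + 7·1 + 0·-2 + 9·-2 + -7·-1.

-4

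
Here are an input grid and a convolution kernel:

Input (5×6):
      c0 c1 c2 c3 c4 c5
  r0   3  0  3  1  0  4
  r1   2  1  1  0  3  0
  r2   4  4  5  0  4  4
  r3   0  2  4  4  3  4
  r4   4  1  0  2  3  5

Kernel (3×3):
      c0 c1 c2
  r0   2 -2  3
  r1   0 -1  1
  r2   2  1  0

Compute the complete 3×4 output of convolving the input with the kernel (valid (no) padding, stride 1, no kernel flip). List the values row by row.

Output[0,0]: The receptive field on the input at this output position is [3 0 3 / 2 1 1 / 4 4 5]. Elementwise product with the kernel and sum: 3·2 + 0·-2 + 3·3 + 1·-1 + 1·1 + 4·2 + 4·1.

27 9 17 15
8 3 27 5
26 0 23 12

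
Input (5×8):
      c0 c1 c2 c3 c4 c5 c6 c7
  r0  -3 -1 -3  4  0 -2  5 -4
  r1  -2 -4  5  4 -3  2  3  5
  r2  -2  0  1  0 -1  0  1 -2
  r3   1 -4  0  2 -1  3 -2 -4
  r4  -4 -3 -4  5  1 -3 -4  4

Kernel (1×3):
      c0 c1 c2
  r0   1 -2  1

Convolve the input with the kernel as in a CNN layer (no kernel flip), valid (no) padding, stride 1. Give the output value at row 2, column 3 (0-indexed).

2

The receptive field on the input at this output position is [0 -1 0]. Elementwise product with the kernel and sum: 0·1 + -1·-2 + 0·1.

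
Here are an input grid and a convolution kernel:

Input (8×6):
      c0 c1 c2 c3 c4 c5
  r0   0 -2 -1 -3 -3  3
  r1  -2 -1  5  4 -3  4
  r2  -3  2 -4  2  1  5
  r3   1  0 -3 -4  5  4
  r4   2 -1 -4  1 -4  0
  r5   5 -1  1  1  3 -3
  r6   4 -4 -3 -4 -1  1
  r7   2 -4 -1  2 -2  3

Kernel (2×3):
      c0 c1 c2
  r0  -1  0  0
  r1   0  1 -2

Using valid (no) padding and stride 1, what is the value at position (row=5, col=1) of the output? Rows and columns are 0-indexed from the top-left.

6

The receptive field on the input at this output position is [-1 1 1 / -4 -3 -4]. Elementwise product with the kernel and sum: -1·-1 + -3·1 + -4·-2.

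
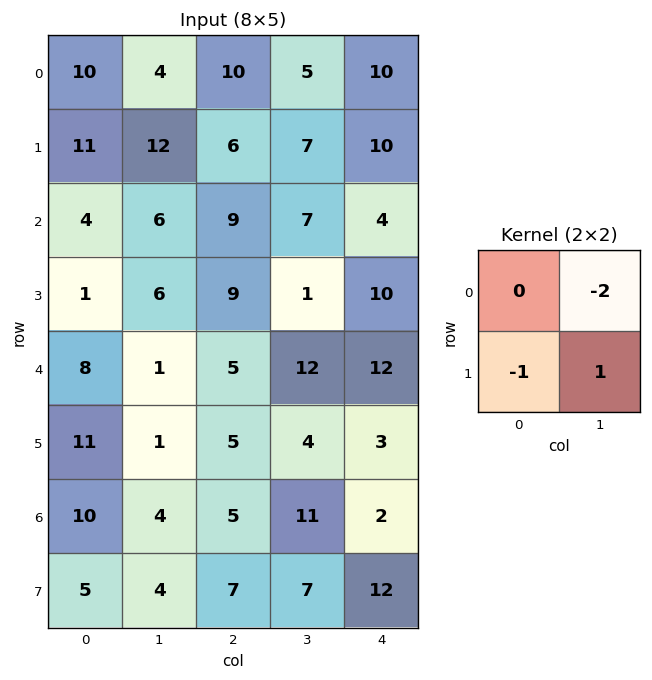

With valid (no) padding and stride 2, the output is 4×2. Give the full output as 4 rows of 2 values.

Output[0,0]: The receptive field on the input at this output position is [10 4 / 11 12]. Elementwise product with the kernel and sum: 4·-2 + 11·-1 + 12·1.

-7 -9
-7 -22
-12 -25
-9 -22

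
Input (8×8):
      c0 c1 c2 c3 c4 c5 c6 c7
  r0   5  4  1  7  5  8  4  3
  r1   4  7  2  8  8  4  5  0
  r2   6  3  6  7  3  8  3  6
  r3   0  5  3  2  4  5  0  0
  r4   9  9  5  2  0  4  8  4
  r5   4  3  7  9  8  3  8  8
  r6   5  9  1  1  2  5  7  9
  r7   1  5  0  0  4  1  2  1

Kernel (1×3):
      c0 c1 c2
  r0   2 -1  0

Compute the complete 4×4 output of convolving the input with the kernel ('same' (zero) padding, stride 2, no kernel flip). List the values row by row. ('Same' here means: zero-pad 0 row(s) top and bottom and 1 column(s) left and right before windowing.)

-5 7 9 12
-6 0 11 13
-9 13 4 0
-5 17 0 3

Output[0,0]: The receptive field on the zero-padded input at this output position is [0 5 4]. Elementwise product with the kernel and sum: 0·2 + 5·-1.
Output[0,1]: The receptive field on the zero-padded input at this output position is [4 1 7]. Elementwise product with the kernel and sum: 4·2 + 1·-1.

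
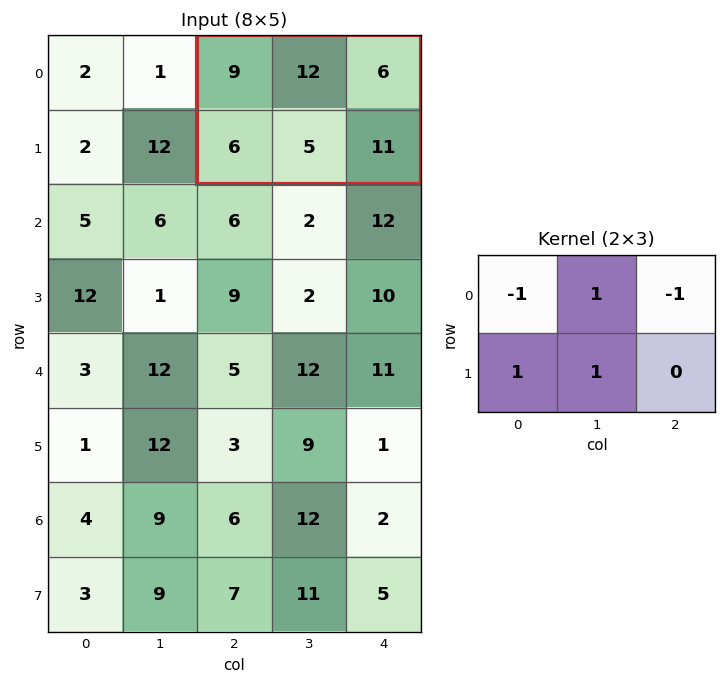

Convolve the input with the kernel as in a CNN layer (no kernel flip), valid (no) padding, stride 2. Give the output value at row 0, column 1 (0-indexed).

The receptive field on the input at this output position is [9 12 6 / 6 5 11]. Elementwise product with the kernel and sum: 9·-1 + 12·1 + 6·-1 + 6·1 + 5·1.

8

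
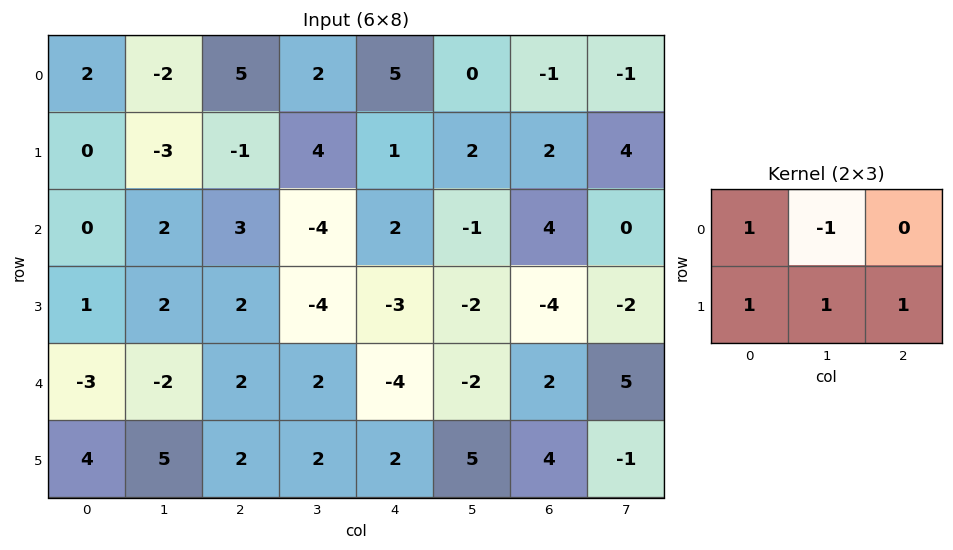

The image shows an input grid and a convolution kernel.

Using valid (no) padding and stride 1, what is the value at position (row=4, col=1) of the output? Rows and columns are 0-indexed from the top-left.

5

The receptive field on the input at this output position is [-2 2 2 / 5 2 2]. Elementwise product with the kernel and sum: -2·1 + 2·-1 + 5·1 + 2·1 + 2·1.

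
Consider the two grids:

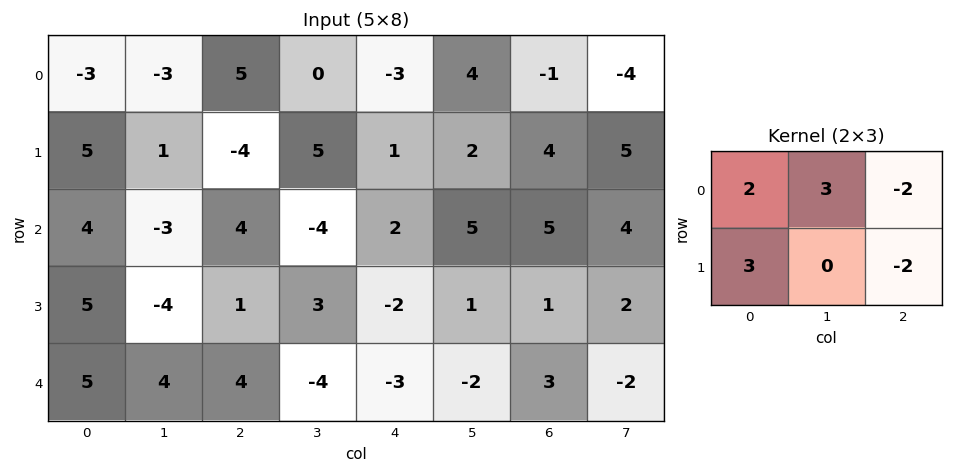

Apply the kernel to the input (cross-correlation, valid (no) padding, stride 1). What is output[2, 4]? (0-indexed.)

1

The receptive field on the input at this output position is [2 5 5 / -2 1 1]. Elementwise product with the kernel and sum: 2·2 + 5·3 + 5·-2 + -2·3 + 1·-2.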